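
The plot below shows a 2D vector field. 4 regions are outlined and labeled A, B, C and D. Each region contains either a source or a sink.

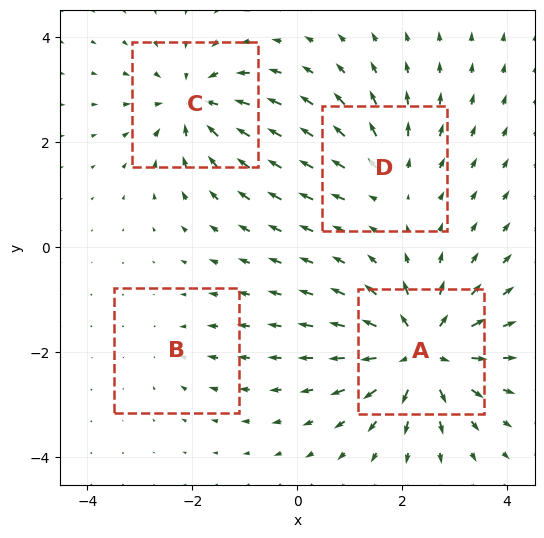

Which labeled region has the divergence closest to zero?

B

Divergence at each region's feature centre — A: about +8, B: about -2, C: about -6, D: about +4. Region B is closest to zero.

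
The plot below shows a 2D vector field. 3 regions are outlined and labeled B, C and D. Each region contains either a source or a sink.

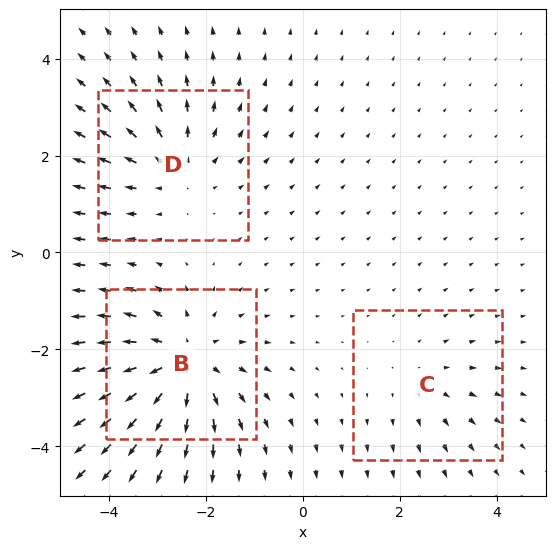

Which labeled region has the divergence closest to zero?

Divergence at each region's feature centre — B: about +5, C: about +2, D: about +3. Region C is closest to zero.

C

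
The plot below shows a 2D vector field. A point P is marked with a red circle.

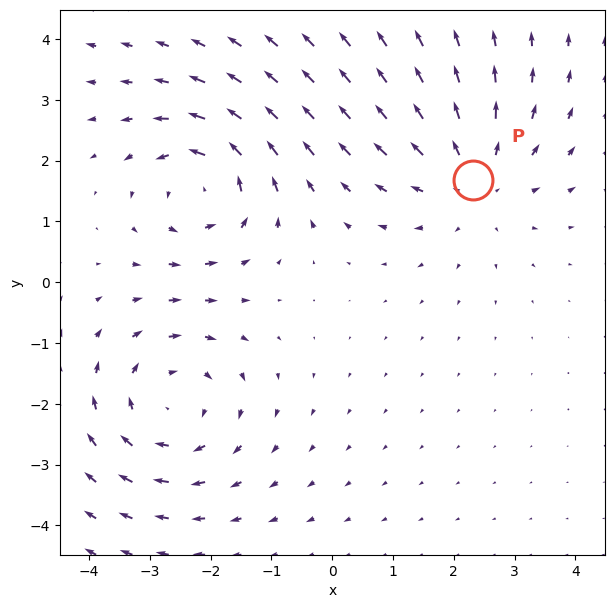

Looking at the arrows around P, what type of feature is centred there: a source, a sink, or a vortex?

source

At P (2.3, 1.7) the arrows spread outward. Divergence about +3, curl ≈0 — positive divergence with near-zero curl is a source.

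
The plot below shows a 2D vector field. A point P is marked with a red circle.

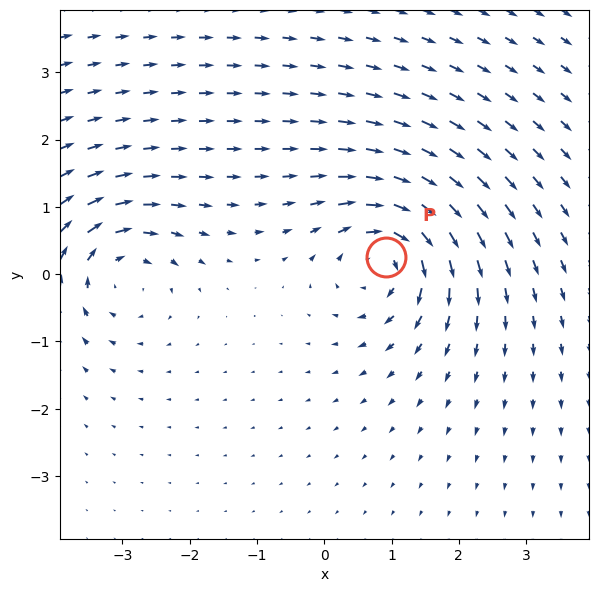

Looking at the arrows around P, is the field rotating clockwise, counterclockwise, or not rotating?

Near P at (0.9, 0.3) the arrows circulate clockwise. The curl (z-component) there is about -6; negative curl means clockwise rotation.

clockwise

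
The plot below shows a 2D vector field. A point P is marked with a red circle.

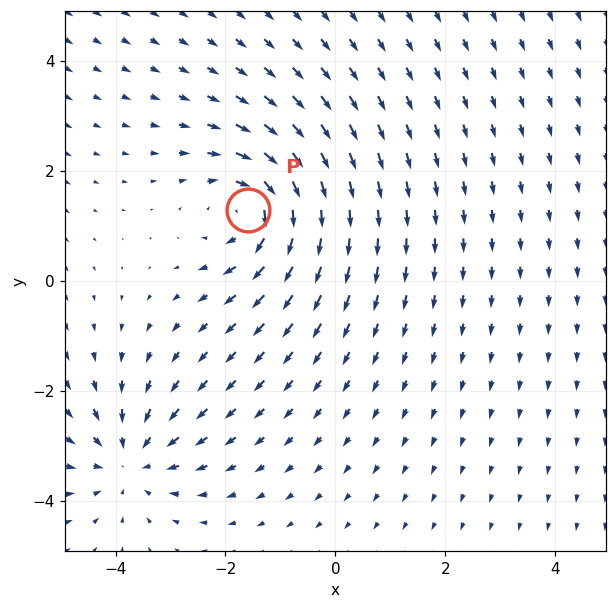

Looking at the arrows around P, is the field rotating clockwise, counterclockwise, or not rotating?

Near P at (-1.6, 1.3) the arrows circulate clockwise. The curl (z-component) there is about -6; negative curl means clockwise rotation.

clockwise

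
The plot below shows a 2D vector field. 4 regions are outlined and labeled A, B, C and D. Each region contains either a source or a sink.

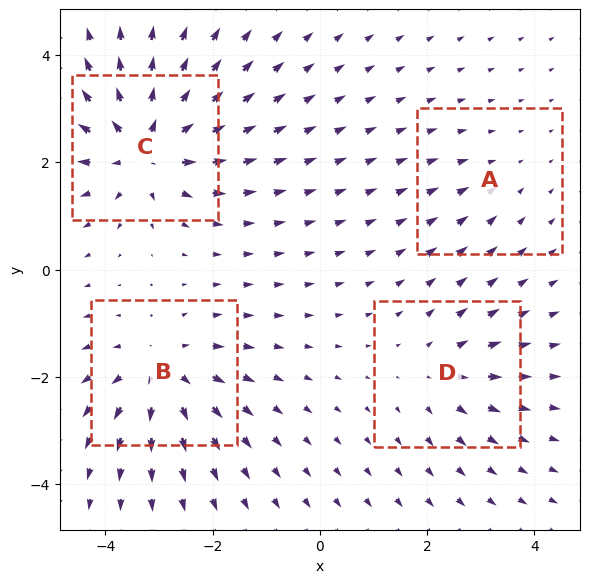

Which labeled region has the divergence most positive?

Divergence at each region's feature centre — A: about -2, B: about +5, C: about +7, D: about +3. Region C is most positive.

C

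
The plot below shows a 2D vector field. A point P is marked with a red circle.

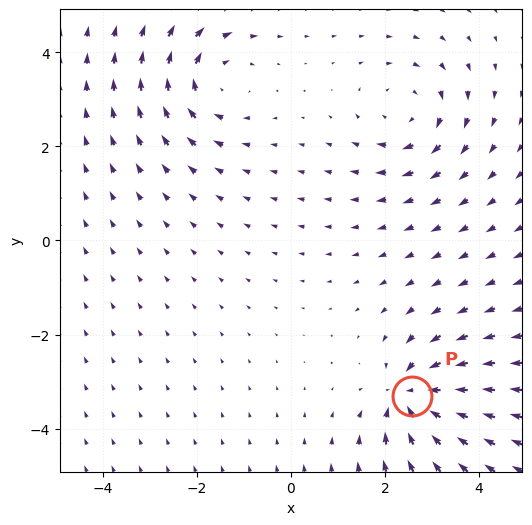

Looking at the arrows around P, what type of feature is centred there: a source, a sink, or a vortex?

sink

At P (2.6, -3.3) the arrows converge inward. Divergence about -7, curl ≈0 — negative divergence with near-zero curl is a sink.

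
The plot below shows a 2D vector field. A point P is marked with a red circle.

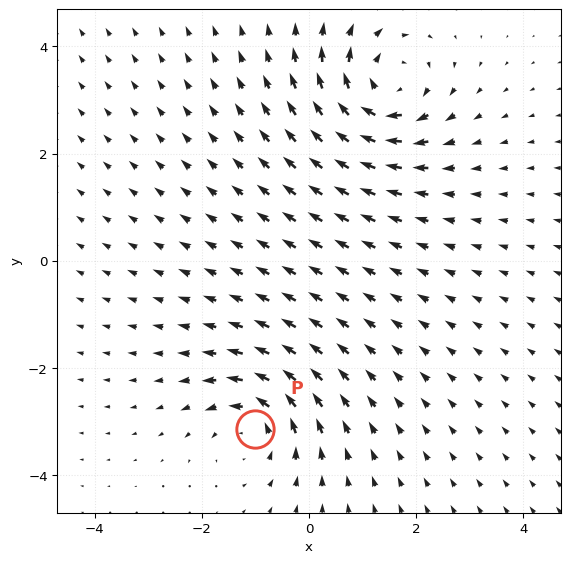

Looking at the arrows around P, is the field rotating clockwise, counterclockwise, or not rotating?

Near P at (-1.0, -3.1) the arrows circulate counterclockwise. The curl (z-component) there is about +4; positive curl means counterclockwise rotation.

counterclockwise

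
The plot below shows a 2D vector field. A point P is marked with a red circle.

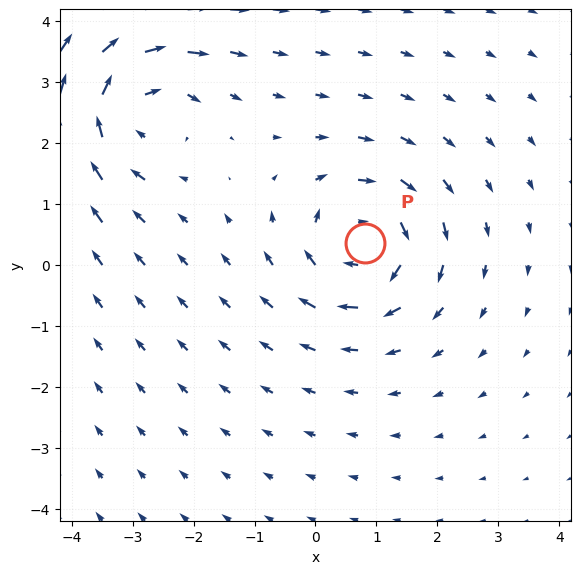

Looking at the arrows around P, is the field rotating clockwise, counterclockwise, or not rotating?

clockwise

Near P at (0.8, 0.4) the arrows circulate clockwise. The curl (z-component) there is about -4; negative curl means clockwise rotation.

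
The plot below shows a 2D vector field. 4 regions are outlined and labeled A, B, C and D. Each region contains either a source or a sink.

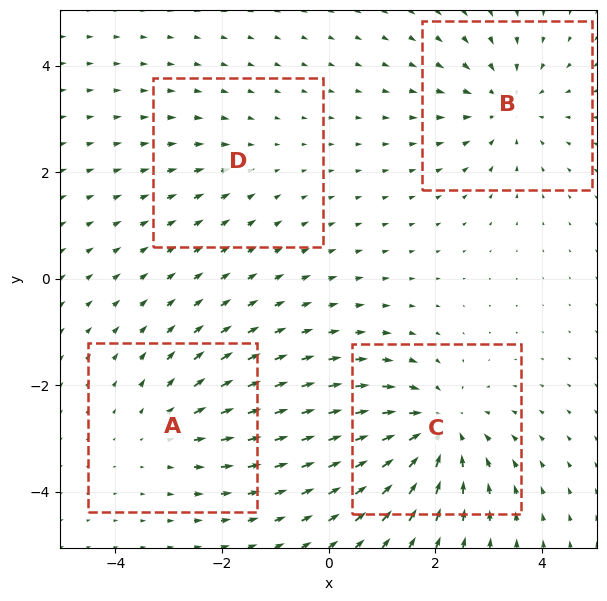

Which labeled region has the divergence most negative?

C

Divergence at each region's feature centre — A: about +3, B: about -4, C: about -6, D: about -2. Region C is most negative.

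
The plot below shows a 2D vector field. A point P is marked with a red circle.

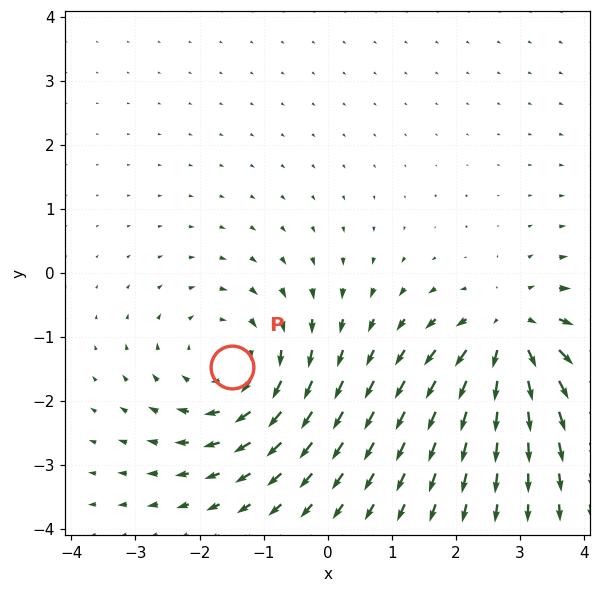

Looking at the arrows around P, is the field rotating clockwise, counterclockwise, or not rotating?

clockwise

Near P at (-1.5, -1.5) the arrows circulate clockwise. The curl (z-component) there is about -3; negative curl means clockwise rotation.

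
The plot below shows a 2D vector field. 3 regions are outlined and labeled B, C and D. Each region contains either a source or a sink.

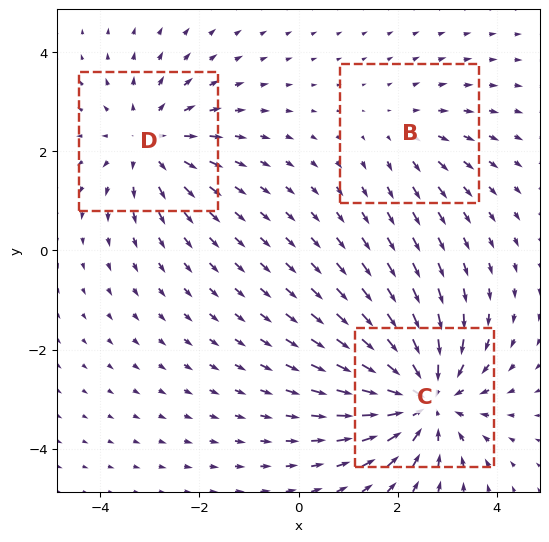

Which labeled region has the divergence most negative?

C

Divergence at each region's feature centre — B: about +2, C: about -5, D: about +3. Region C is most negative.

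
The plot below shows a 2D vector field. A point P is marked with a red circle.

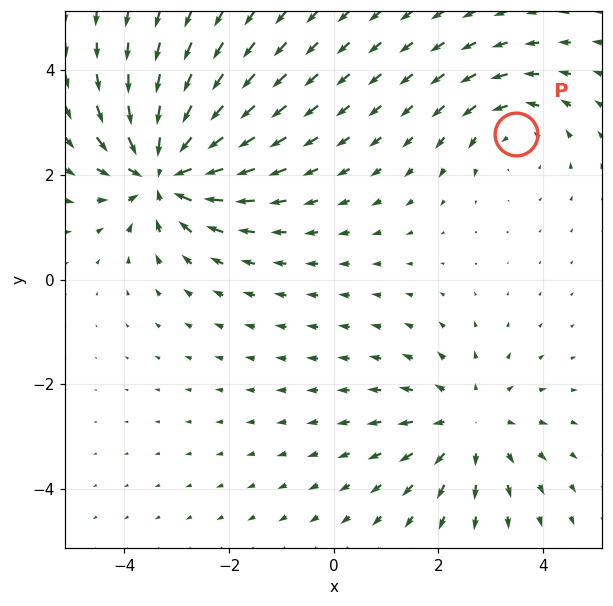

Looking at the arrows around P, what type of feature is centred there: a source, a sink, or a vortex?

vortex

At P (3.5, 2.8) the arrows circulate counterclockwise. Divergence ≈0, curl about +3 — near-zero divergence with nonzero curl is a vortex.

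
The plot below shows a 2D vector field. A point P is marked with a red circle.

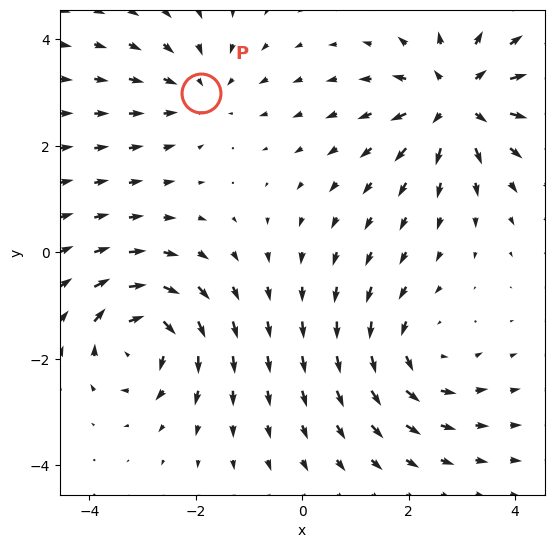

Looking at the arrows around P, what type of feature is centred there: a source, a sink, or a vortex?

sink

At P (-1.9, 3.0) the arrows converge inward. Divergence about -3, curl ≈0 — negative divergence with near-zero curl is a sink.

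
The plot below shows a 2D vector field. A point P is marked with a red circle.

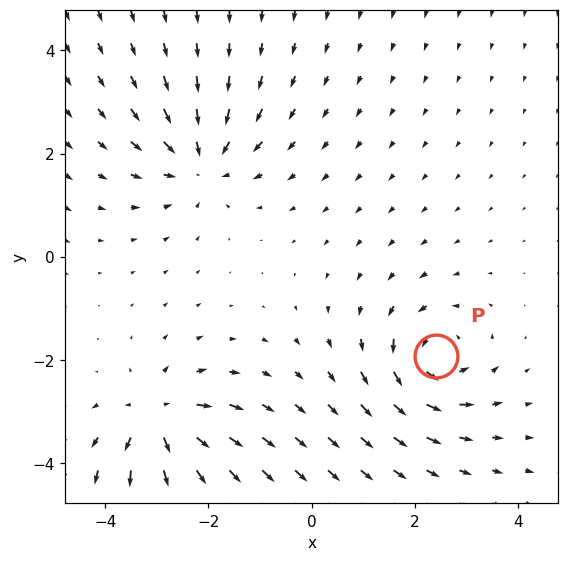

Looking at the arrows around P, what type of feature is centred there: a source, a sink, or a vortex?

vortex

At P (2.4, -1.9) the arrows circulate counterclockwise. Divergence ≈0, curl about +4 — near-zero divergence with nonzero curl is a vortex.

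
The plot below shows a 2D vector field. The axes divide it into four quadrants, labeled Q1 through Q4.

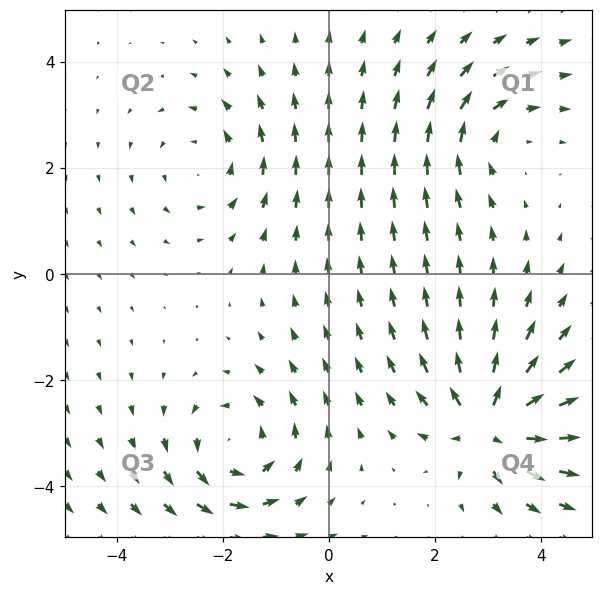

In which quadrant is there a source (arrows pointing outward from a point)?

Q4

The source sits at approximately (3.0, -2.8), which lies in quadrant Q4. The divergence there is about +7, positive as expected for a source.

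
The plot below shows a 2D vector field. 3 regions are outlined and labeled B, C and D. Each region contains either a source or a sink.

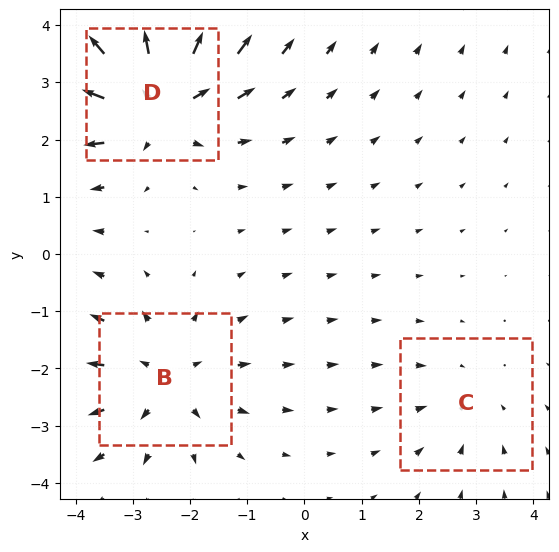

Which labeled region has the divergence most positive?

D

Divergence at each region's feature centre — B: about +3, C: about -2, D: about +5. Region D is most positive.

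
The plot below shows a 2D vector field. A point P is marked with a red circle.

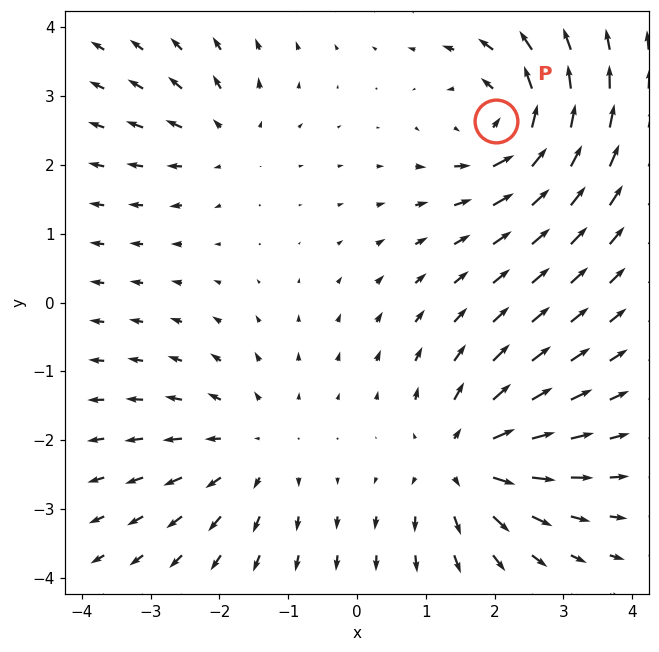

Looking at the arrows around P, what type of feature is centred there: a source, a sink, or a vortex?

vortex

At P (2.0, 2.6) the arrows circulate counterclockwise. Divergence ≈0, curl about +6 — near-zero divergence with nonzero curl is a vortex.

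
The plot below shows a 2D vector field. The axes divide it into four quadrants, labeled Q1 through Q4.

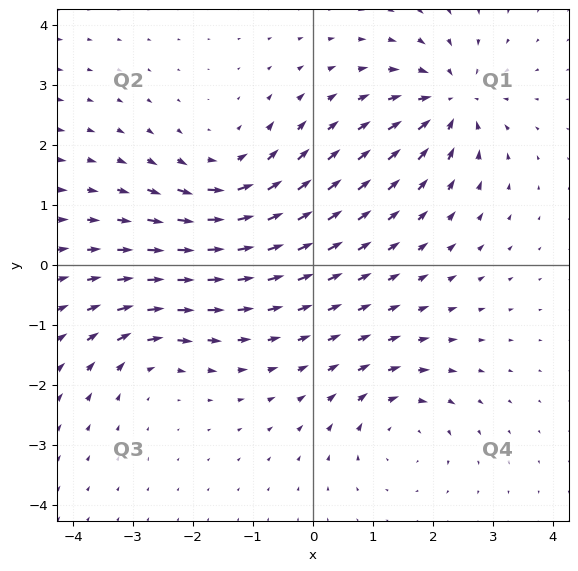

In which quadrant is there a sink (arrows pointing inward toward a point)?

The sink sits at approximately (2.3, 2.7), which lies in quadrant Q1. The divergence there is about -6, negative as expected for a sink.

Q1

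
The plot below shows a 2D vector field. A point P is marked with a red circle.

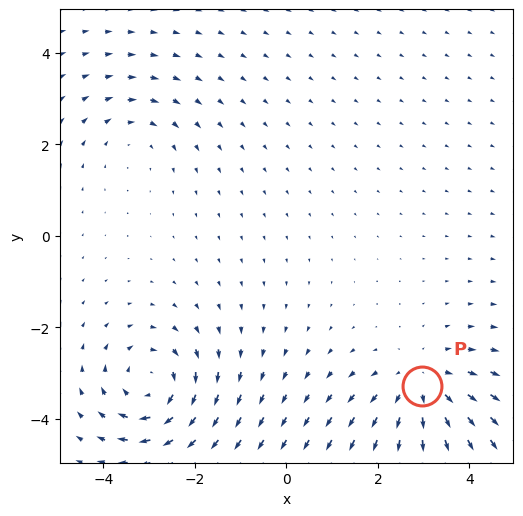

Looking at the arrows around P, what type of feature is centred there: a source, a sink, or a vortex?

At P (3.0, -3.3) the arrows spread outward. Divergence about +4, curl ≈0 — positive divergence with near-zero curl is a source.

source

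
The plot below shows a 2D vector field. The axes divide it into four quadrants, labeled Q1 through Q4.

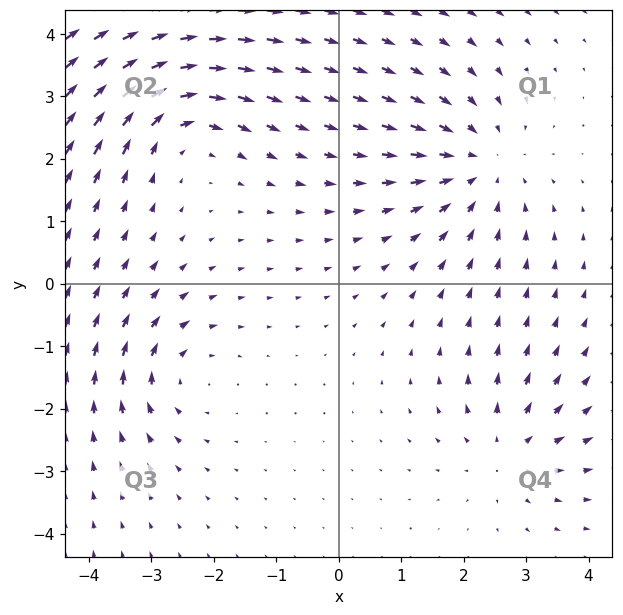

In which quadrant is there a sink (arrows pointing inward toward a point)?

Q1

The sink sits at approximately (2.2, 1.9), which lies in quadrant Q1. The divergence there is about -4, negative as expected for a sink.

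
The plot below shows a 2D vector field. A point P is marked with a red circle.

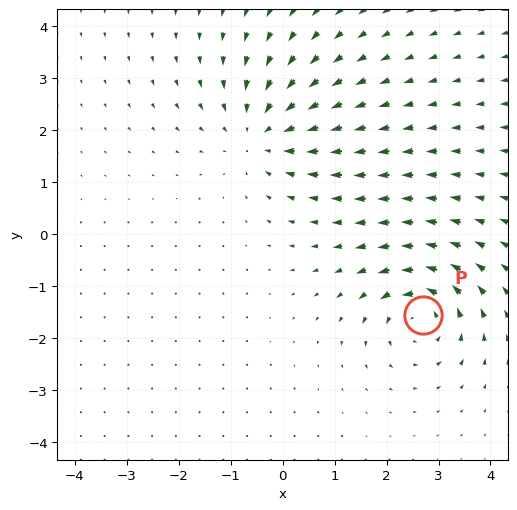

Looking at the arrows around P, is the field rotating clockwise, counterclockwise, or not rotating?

counterclockwise

Near P at (2.7, -1.6) the arrows circulate counterclockwise. The curl (z-component) there is about +5; positive curl means counterclockwise rotation.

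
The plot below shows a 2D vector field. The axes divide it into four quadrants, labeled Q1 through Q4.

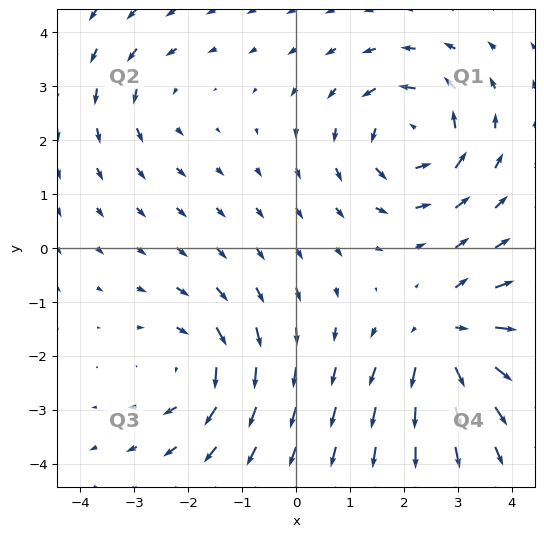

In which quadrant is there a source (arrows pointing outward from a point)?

Q4

The source sits at approximately (2.8, -1.7), which lies in quadrant Q4. The divergence there is about +5, positive as expected for a source.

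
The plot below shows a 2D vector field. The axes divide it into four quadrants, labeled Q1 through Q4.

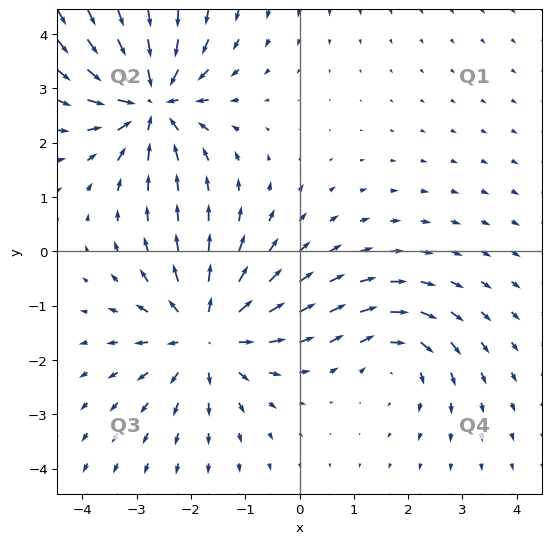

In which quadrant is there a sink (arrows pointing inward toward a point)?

Q2

The sink sits at approximately (-2.7, 2.8), which lies in quadrant Q2. The divergence there is about -5, negative as expected for a sink.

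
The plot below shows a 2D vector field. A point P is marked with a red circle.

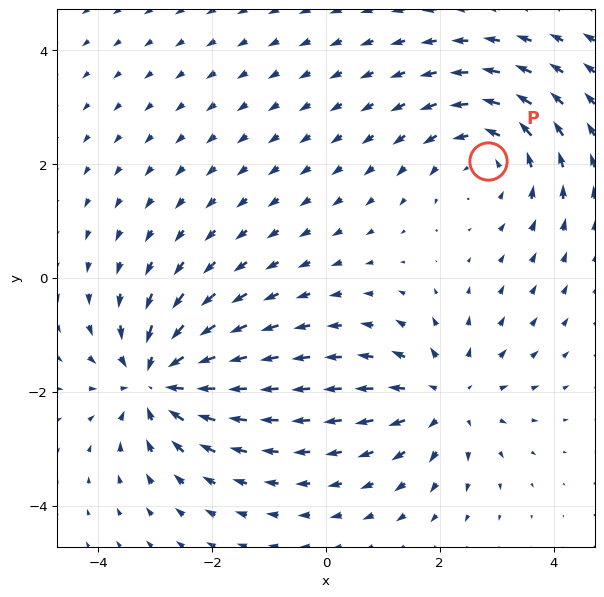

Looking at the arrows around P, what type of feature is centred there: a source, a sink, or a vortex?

vortex

At P (2.9, 2.1) the arrows circulate counterclockwise. Divergence ≈0, curl about +4 — near-zero divergence with nonzero curl is a vortex.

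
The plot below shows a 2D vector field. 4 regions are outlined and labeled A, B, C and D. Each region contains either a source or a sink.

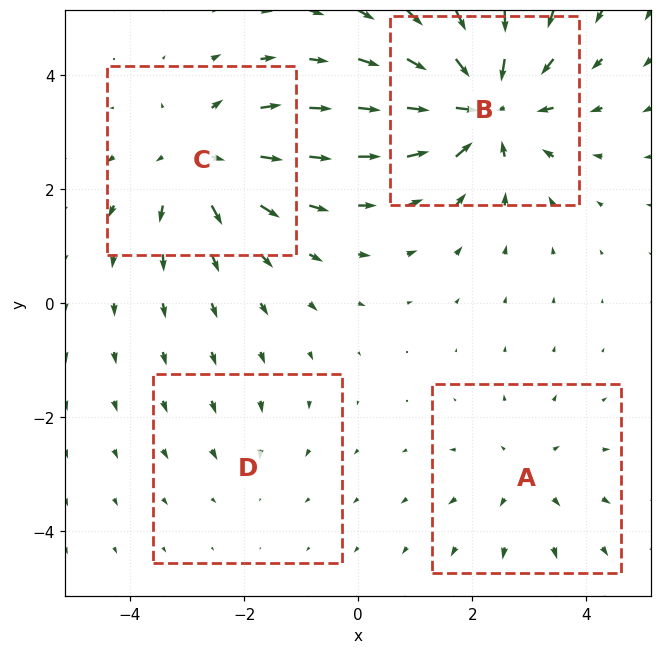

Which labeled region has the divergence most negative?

B

Divergence at each region's feature centre — A: about +3, B: about -7, C: about +5, D: about -2. Region B is most negative.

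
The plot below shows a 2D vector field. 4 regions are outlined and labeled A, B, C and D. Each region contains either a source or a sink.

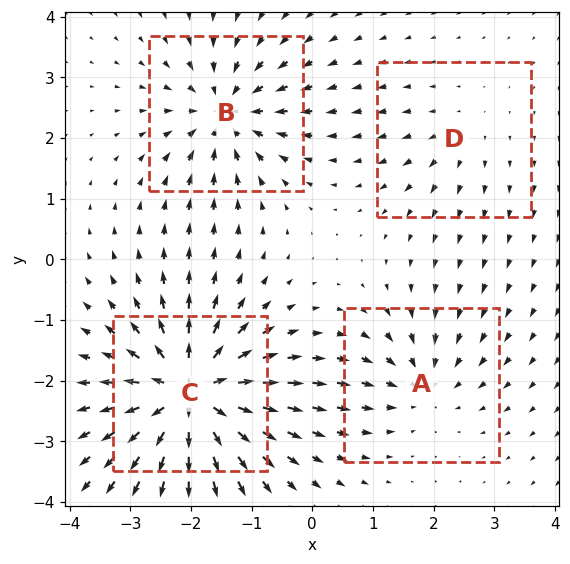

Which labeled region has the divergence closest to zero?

D

Divergence at each region's feature centre — A: about -4, B: about -6, C: about +9, D: about +2. Region D is closest to zero.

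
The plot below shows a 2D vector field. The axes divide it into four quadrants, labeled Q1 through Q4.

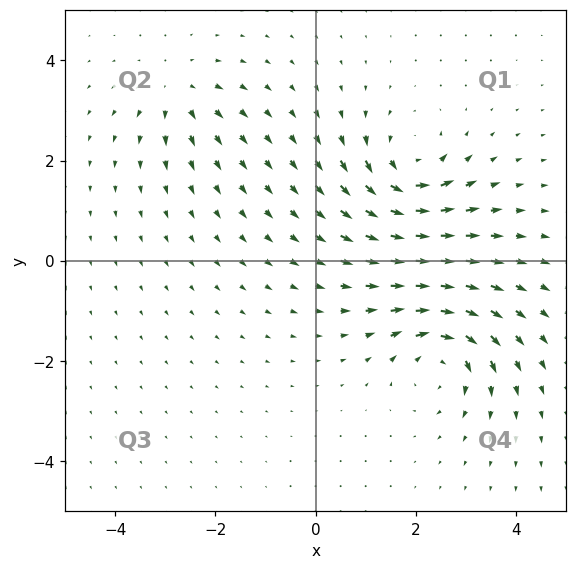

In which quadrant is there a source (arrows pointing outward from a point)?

Q2

The source sits at approximately (-2.8, 3.4), which lies in quadrant Q2. The divergence there is about +4, positive as expected for a source.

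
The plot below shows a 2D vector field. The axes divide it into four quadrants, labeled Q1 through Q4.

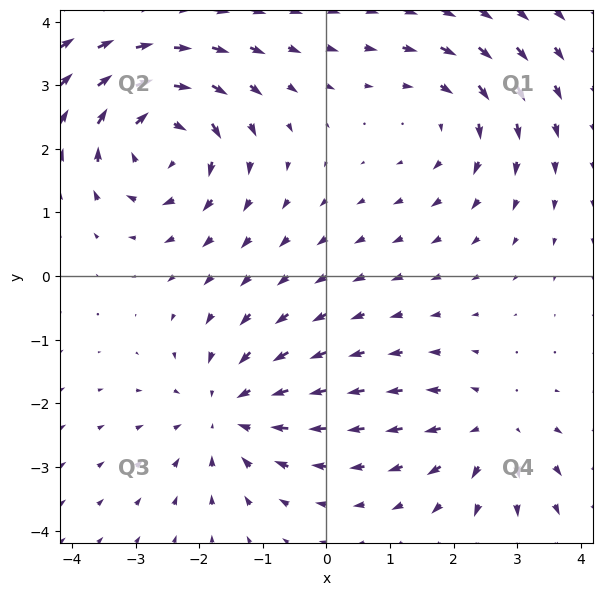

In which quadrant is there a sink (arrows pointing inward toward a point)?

Q3

The sink sits at approximately (-1.5, -2.1), which lies in quadrant Q3. The divergence there is about -4, negative as expected for a sink.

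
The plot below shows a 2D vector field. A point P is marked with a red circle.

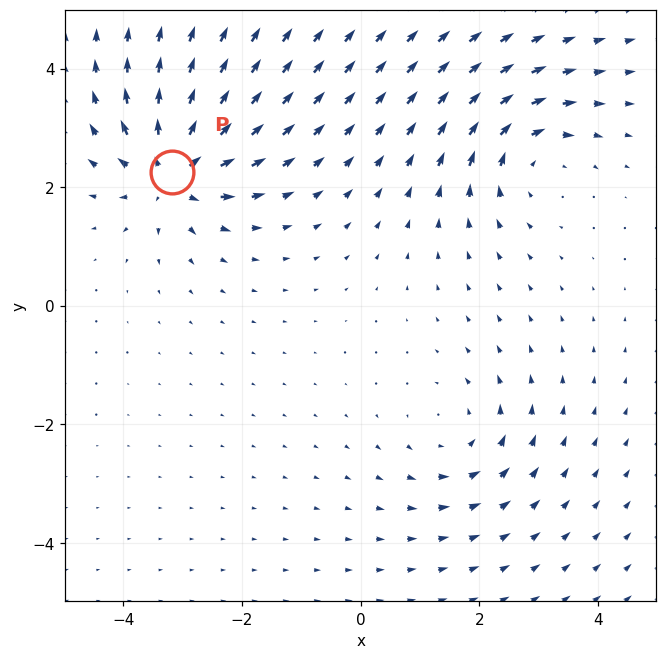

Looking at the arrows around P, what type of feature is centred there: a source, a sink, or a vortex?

At P (-3.2, 2.3) the arrows spread outward. Divergence about +5, curl ≈0 — positive divergence with near-zero curl is a source.

source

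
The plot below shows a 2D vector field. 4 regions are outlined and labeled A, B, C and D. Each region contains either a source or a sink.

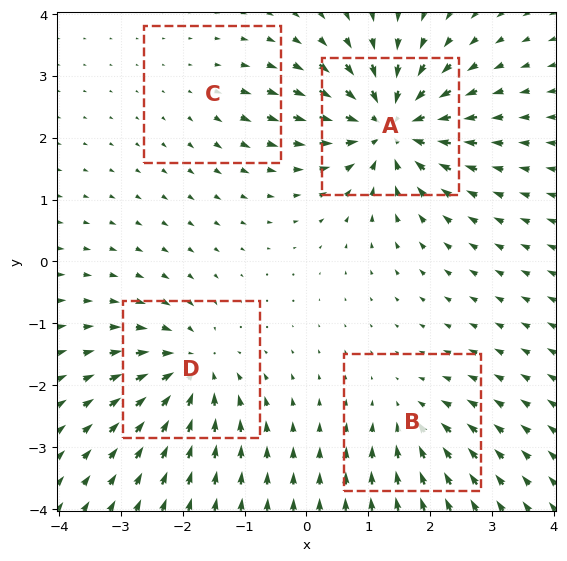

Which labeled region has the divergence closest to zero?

C

Divergence at each region's feature centre — A: about -9, B: about -4, C: about +2, D: about -6. Region C is closest to zero.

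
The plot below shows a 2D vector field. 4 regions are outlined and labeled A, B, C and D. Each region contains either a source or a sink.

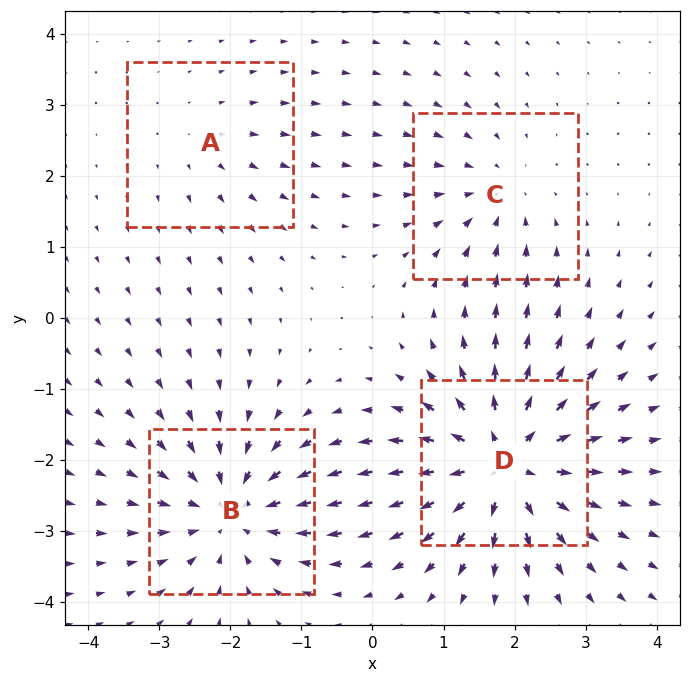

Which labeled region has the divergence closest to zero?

A

Divergence at each region's feature centre — A: about +2, B: about -6, C: about -3, D: about +7. Region A is closest to zero.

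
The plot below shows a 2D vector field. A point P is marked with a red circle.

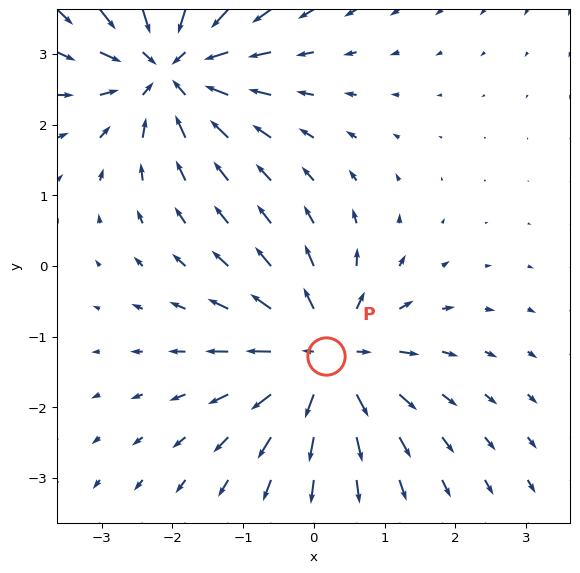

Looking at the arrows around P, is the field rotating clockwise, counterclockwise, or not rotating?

Near P at (0.2, -1.3) the arrows show no circulation. The curl there is ≈0.

not rotating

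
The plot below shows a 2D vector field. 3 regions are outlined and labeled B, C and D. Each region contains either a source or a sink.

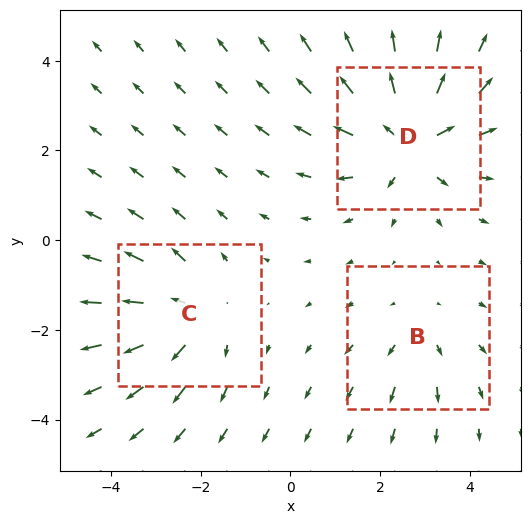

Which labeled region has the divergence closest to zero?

B

Divergence at each region's feature centre — B: about +2, C: about +3, D: about +4. Region B is closest to zero.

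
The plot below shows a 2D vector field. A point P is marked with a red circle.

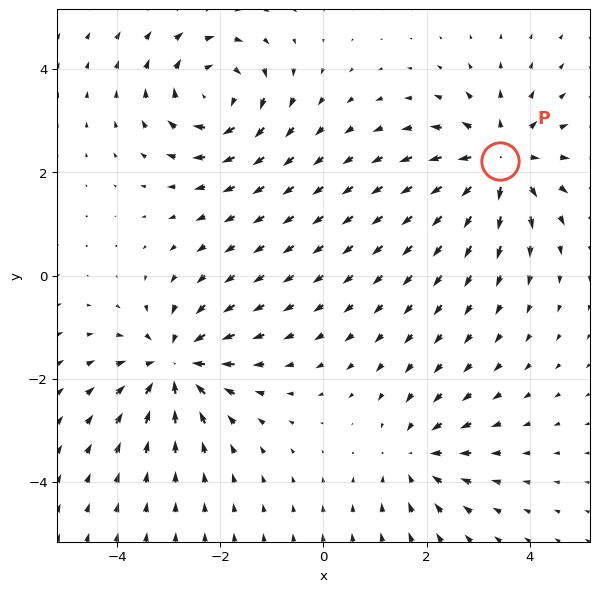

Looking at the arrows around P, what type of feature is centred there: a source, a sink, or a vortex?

At P (3.4, 2.2) the arrows spread outward. Divergence about +5, curl ≈0 — positive divergence with near-zero curl is a source.

source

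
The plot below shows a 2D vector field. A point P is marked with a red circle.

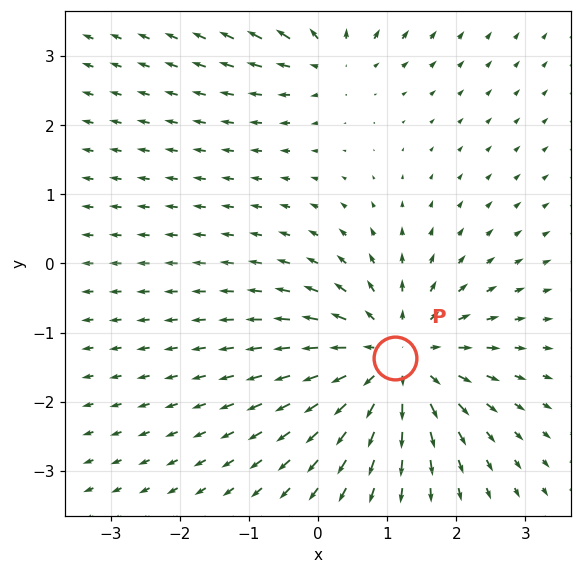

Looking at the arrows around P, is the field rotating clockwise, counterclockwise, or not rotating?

not rotating

Near P at (1.1, -1.4) the arrows show no circulation. The curl there is ≈0.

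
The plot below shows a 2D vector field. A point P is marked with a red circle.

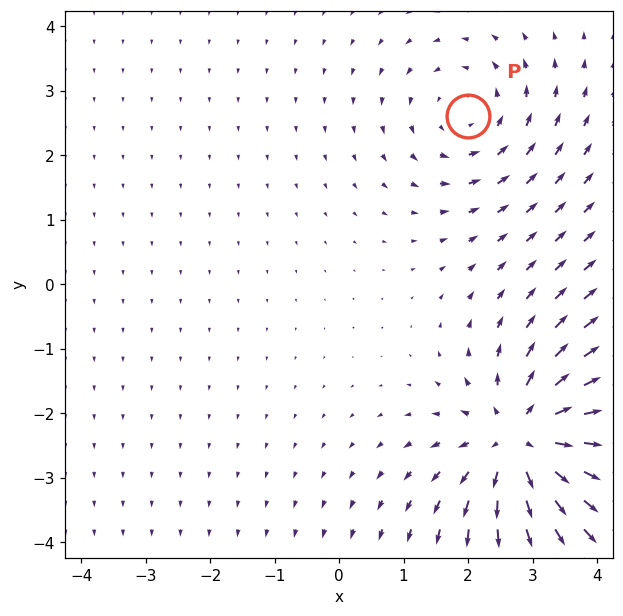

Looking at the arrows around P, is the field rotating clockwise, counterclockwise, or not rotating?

counterclockwise

Near P at (2.0, 2.6) the arrows circulate counterclockwise. The curl (z-component) there is about +3; positive curl means counterclockwise rotation.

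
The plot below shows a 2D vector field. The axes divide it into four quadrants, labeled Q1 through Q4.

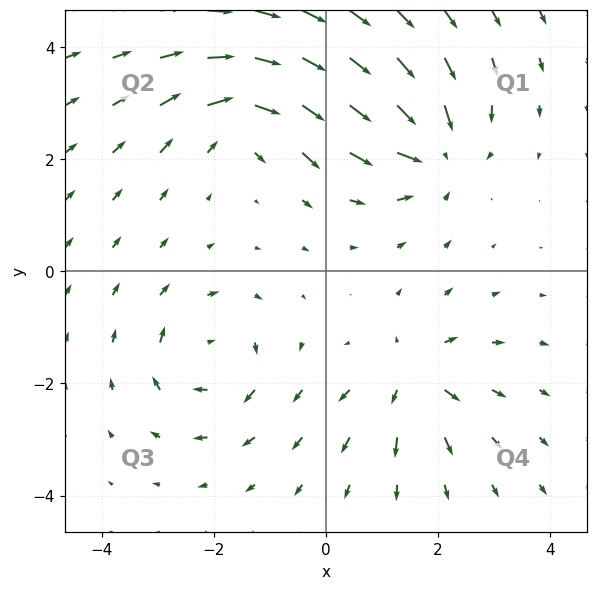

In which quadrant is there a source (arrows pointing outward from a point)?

Q4

The source sits at approximately (1.5, -1.9), which lies in quadrant Q4. The divergence there is about +6, positive as expected for a source.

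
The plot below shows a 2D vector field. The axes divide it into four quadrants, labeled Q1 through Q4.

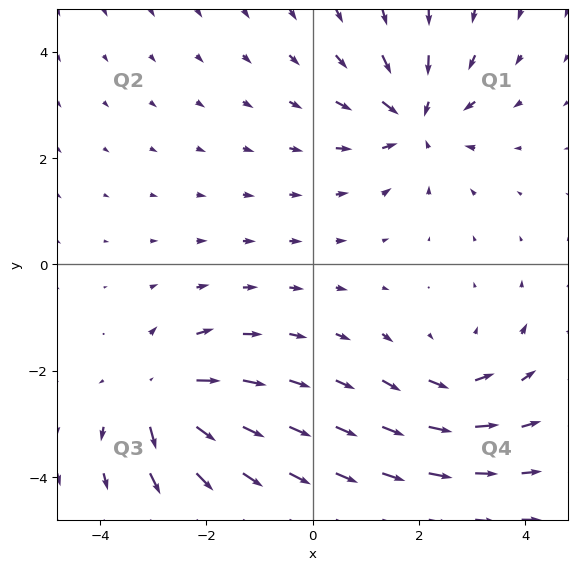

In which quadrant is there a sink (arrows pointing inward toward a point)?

The sink sits at approximately (1.9, 2.7), which lies in quadrant Q1. The divergence there is about -5, negative as expected for a sink.

Q1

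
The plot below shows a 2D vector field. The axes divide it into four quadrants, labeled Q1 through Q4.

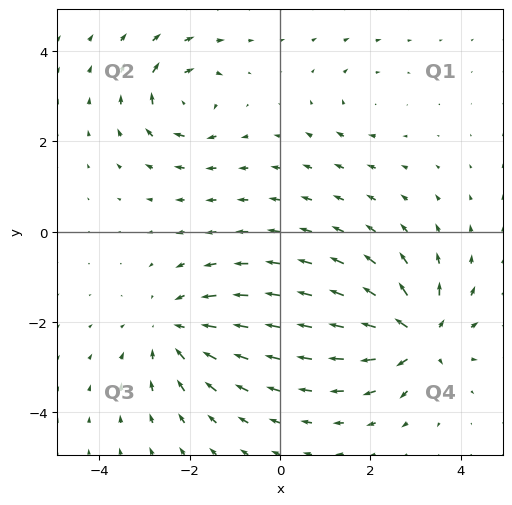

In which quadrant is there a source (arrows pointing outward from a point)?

The source sits at approximately (3.1, -2.3), which lies in quadrant Q4. The divergence there is about +7, positive as expected for a source.

Q4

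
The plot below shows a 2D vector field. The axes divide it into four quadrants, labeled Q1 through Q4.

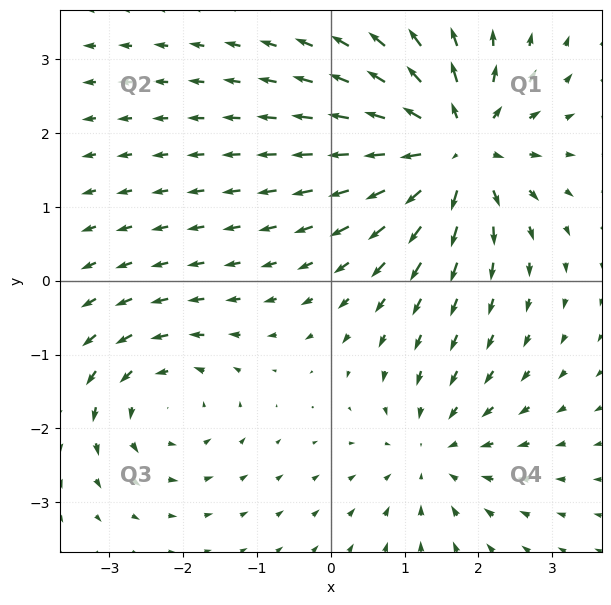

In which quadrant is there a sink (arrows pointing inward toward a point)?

Q4

The sink sits at approximately (1.4, -2.3), which lies in quadrant Q4. The divergence there is about -3, negative as expected for a sink.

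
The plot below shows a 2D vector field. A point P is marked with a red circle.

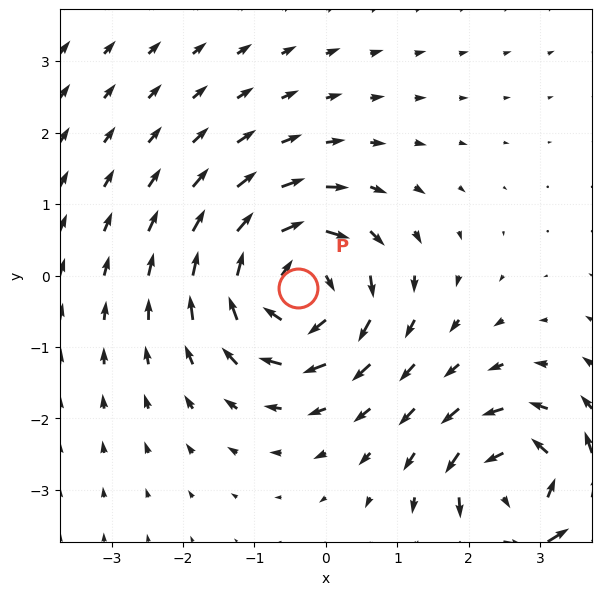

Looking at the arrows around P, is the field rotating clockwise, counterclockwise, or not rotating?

clockwise

Near P at (-0.4, -0.2) the arrows circulate clockwise. The curl (z-component) there is about -6; negative curl means clockwise rotation.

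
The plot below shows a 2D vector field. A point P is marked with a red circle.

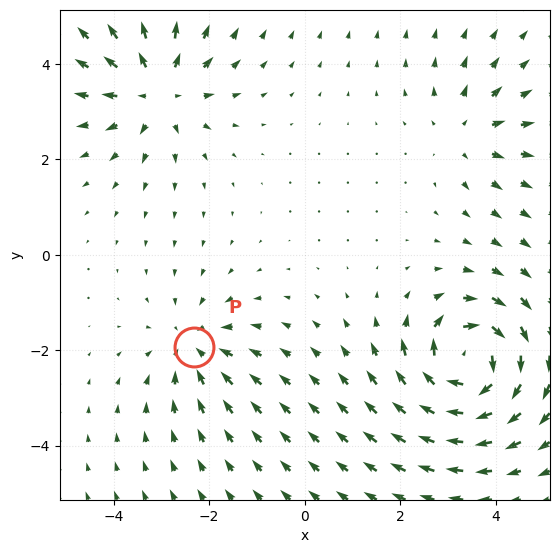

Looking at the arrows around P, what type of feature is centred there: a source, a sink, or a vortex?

sink

At P (-2.3, -1.9) the arrows converge inward. Divergence about -3, curl ≈0 — negative divergence with near-zero curl is a sink.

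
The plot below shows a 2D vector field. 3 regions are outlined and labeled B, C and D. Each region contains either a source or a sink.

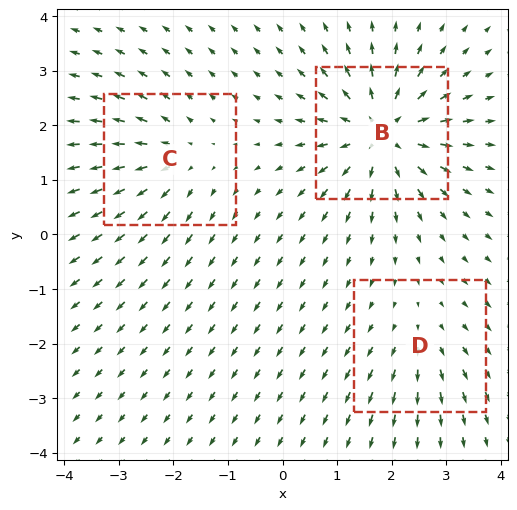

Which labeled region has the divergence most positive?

Divergence at each region's feature centre — B: about +6, C: about +3, D: about +2. Region B is most positive.

B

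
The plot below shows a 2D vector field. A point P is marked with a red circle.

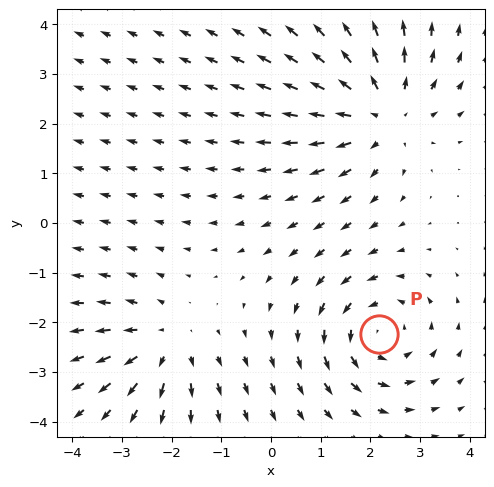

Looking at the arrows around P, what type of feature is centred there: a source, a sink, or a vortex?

vortex

At P (2.2, -2.2) the arrows circulate counterclockwise. Divergence ≈0, curl about +4 — near-zero divergence with nonzero curl is a vortex.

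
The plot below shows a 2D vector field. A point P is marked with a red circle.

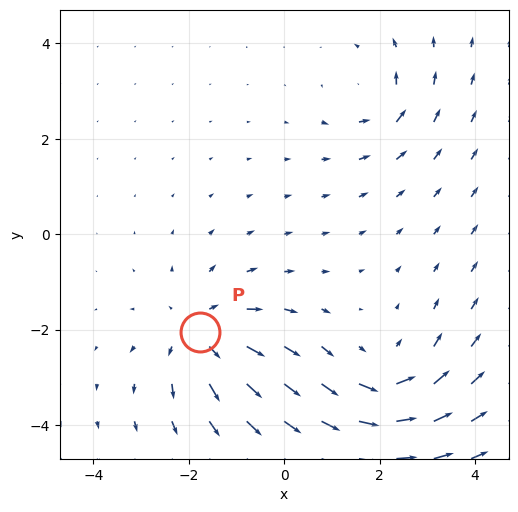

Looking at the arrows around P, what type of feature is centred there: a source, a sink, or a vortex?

At P (-1.8, -2.1) the arrows spread outward. Divergence about +4, curl ≈0 — positive divergence with near-zero curl is a source.

source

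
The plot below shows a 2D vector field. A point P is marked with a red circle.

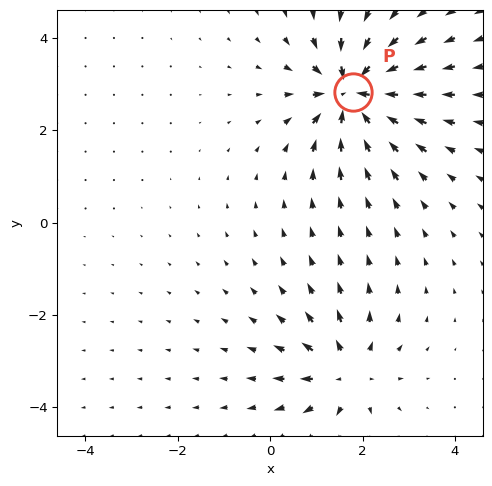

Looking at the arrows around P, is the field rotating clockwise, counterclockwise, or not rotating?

Near P at (1.8, 2.8) the arrows show no circulation. The curl there is ≈0.

not rotating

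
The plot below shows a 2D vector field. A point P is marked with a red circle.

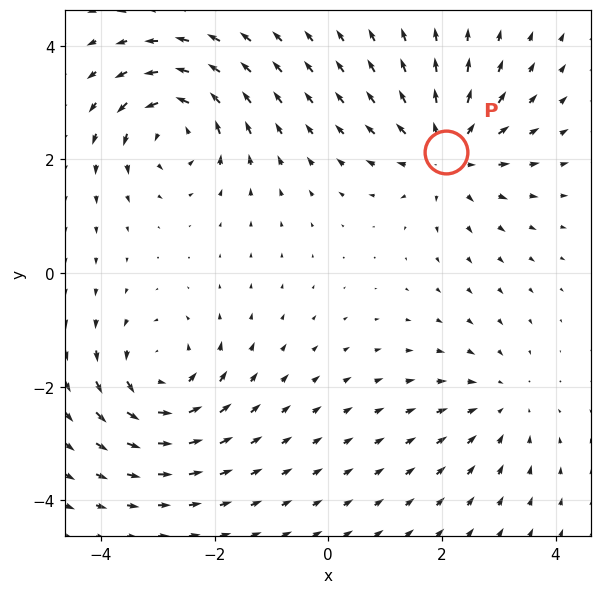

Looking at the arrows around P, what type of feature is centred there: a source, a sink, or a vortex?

source

At P (2.1, 2.1) the arrows spread outward. Divergence about +4, curl ≈0 — positive divergence with near-zero curl is a source.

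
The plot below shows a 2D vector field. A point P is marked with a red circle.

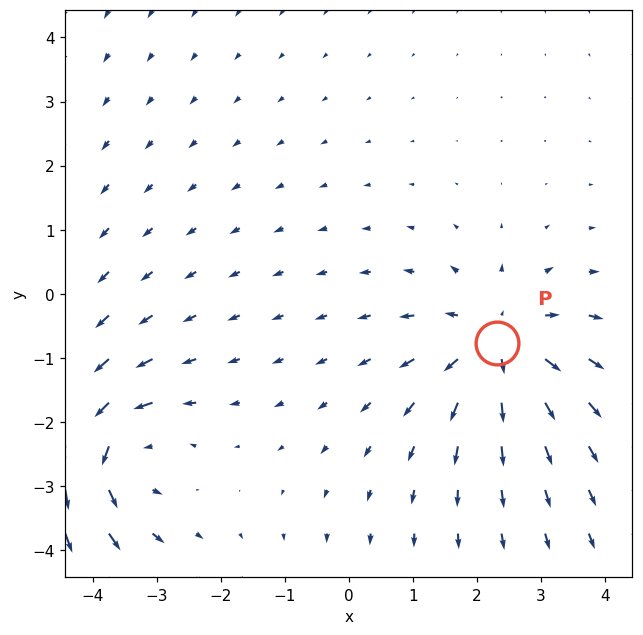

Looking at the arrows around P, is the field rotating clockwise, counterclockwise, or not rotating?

not rotating

Near P at (2.3, -0.8) the arrows show no circulation. The curl there is ≈0.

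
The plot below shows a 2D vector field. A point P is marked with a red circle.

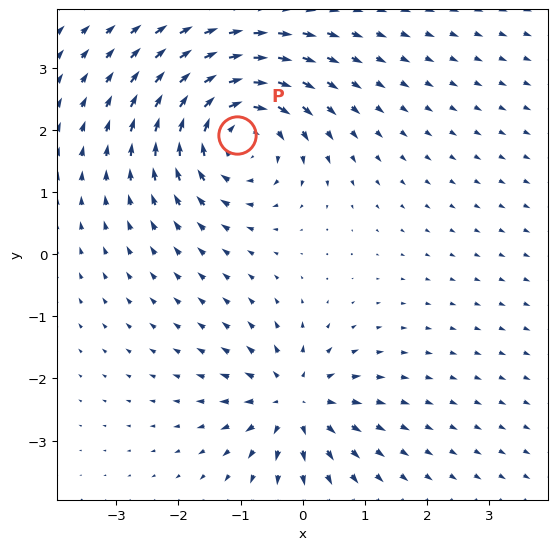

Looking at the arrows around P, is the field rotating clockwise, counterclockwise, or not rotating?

Near P at (-1.0, 1.9) the arrows circulate clockwise. The curl (z-component) there is about -5; negative curl means clockwise rotation.

clockwise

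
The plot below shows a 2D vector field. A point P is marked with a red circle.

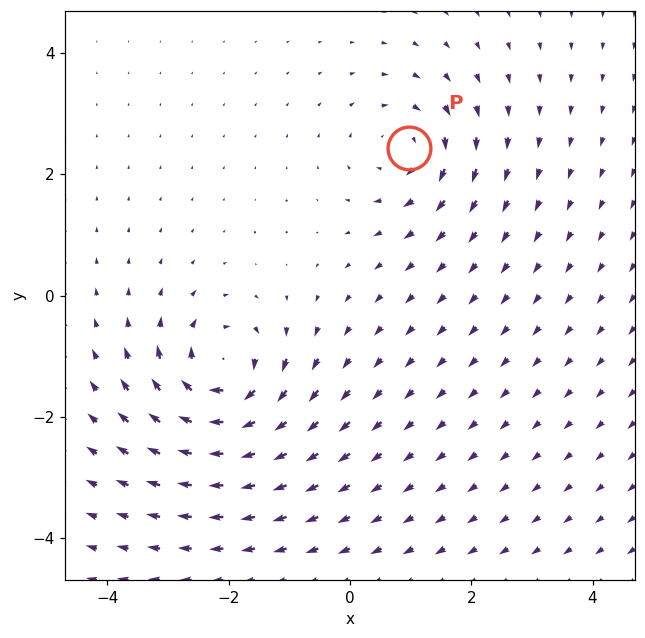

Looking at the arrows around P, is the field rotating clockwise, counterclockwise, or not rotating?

Near P at (1.0, 2.4) the arrows circulate clockwise. The curl (z-component) there is about -4; negative curl means clockwise rotation.

clockwise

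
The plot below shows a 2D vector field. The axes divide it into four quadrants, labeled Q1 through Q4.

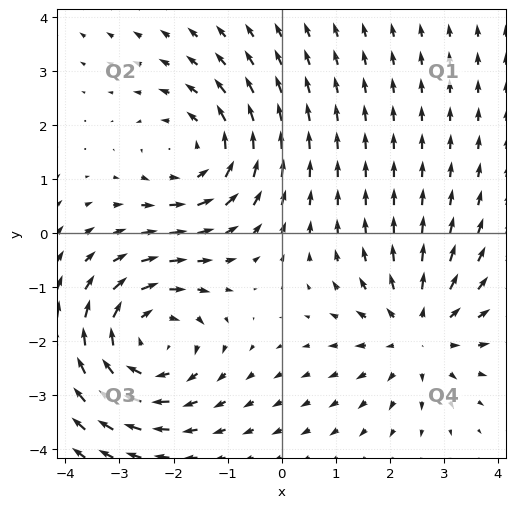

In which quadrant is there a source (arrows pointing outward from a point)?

Q4

The source sits at approximately (2.5, -1.8), which lies in quadrant Q4. The divergence there is about +3, positive as expected for a source.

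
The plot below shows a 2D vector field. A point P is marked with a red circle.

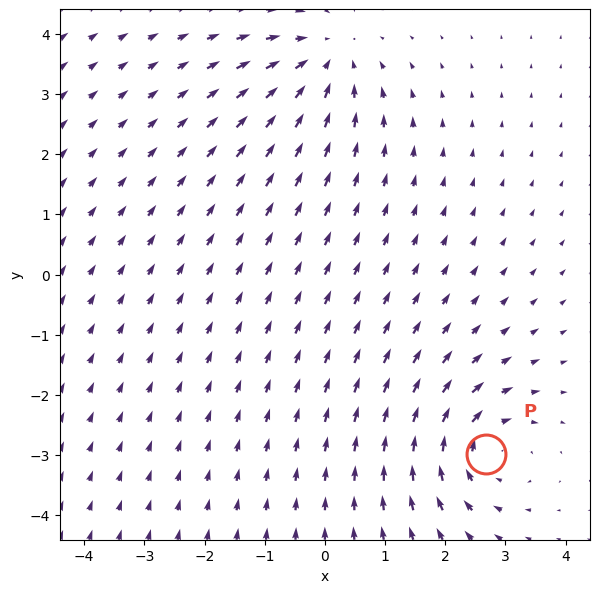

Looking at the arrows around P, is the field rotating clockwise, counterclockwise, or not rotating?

Near P at (2.7, -3.0) the arrows circulate clockwise. The curl (z-component) there is about -4; negative curl means clockwise rotation.

clockwise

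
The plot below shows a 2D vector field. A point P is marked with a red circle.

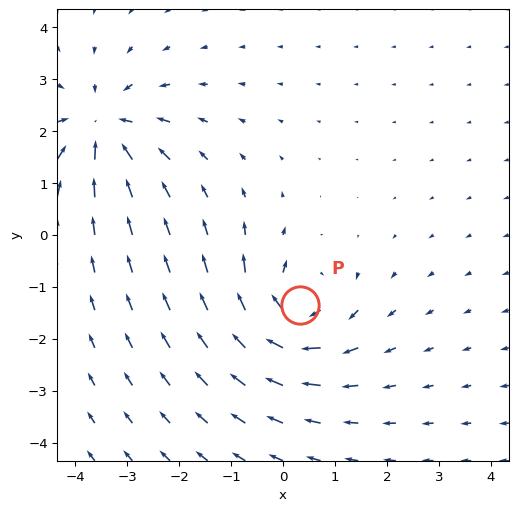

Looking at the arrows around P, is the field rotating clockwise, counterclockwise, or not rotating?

clockwise

Near P at (0.3, -1.3) the arrows circulate clockwise. The curl (z-component) there is about -5; negative curl means clockwise rotation.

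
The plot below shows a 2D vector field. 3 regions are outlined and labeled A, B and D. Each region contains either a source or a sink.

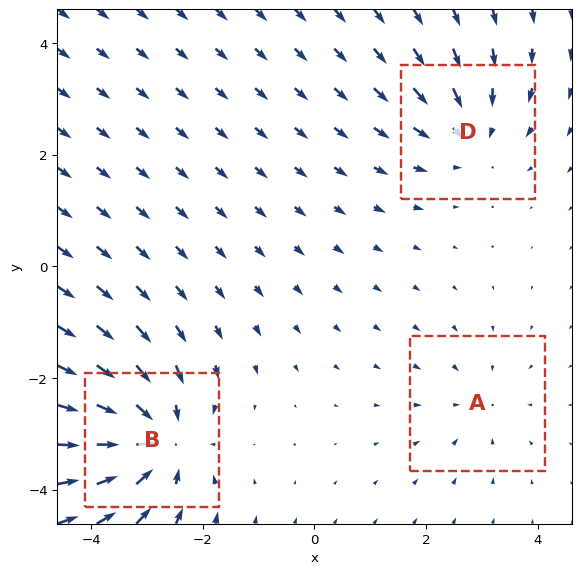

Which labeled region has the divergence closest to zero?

A

Divergence at each region's feature centre — A: about -2, B: about -5, D: about -3. Region A is closest to zero.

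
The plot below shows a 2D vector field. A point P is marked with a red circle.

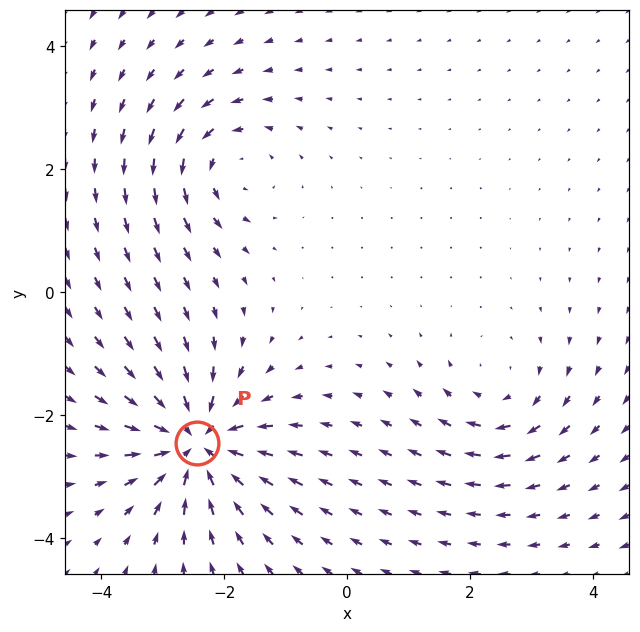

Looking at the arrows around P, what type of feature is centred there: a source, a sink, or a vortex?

sink

At P (-2.4, -2.5) the arrows converge inward. Divergence about -6, curl ≈0 — negative divergence with near-zero curl is a sink.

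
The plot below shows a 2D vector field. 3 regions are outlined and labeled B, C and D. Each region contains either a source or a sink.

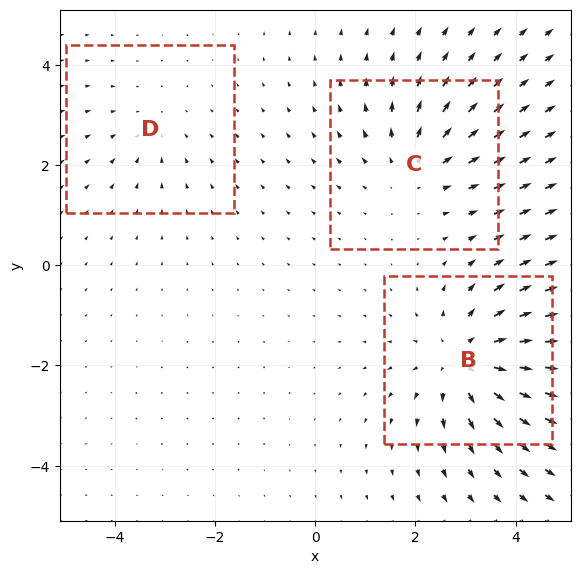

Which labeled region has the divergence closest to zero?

D

Divergence at each region's feature centre — B: about +4, C: about +3, D: about -2. Region D is closest to zero.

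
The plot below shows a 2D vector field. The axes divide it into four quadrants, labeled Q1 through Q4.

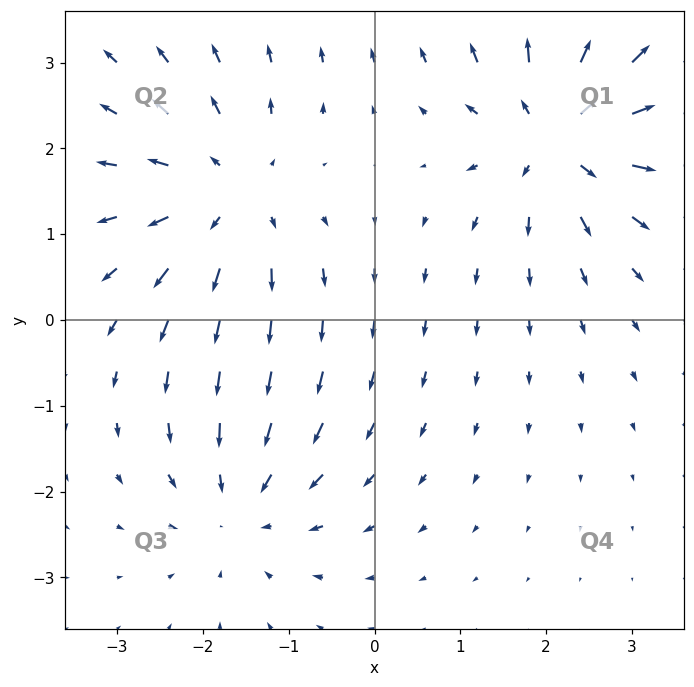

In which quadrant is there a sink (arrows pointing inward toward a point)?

The sink sits at approximately (-1.6, -2.2), which lies in quadrant Q3. The divergence there is about -3, negative as expected for a sink.

Q3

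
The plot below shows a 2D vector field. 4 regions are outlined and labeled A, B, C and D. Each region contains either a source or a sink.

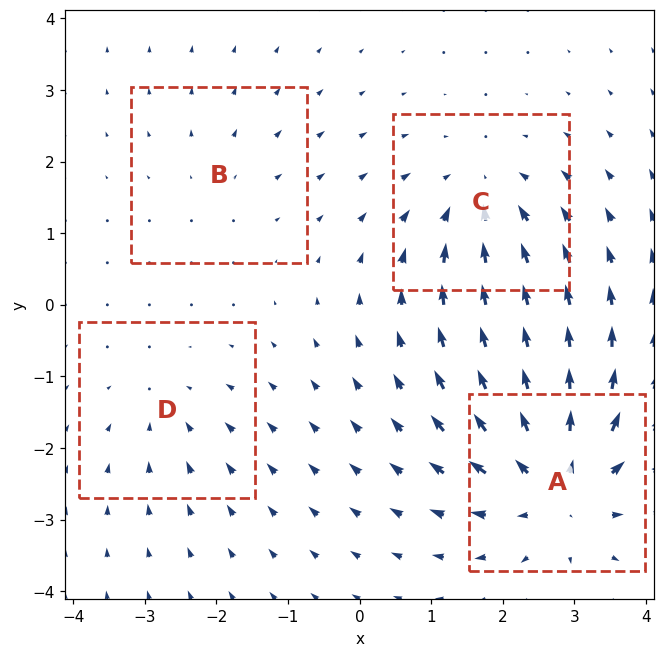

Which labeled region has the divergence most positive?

Divergence at each region's feature centre — A: about +7, B: about +2, C: about -5, D: about -3. Region A is most positive.

A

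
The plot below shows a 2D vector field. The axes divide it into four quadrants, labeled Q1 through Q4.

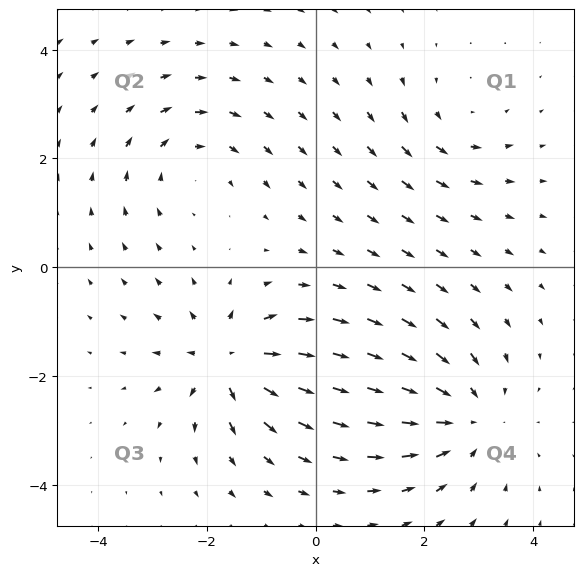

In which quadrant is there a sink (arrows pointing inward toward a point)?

Q4

The sink sits at approximately (2.8, -2.8), which lies in quadrant Q4. The divergence there is about -4, negative as expected for a sink.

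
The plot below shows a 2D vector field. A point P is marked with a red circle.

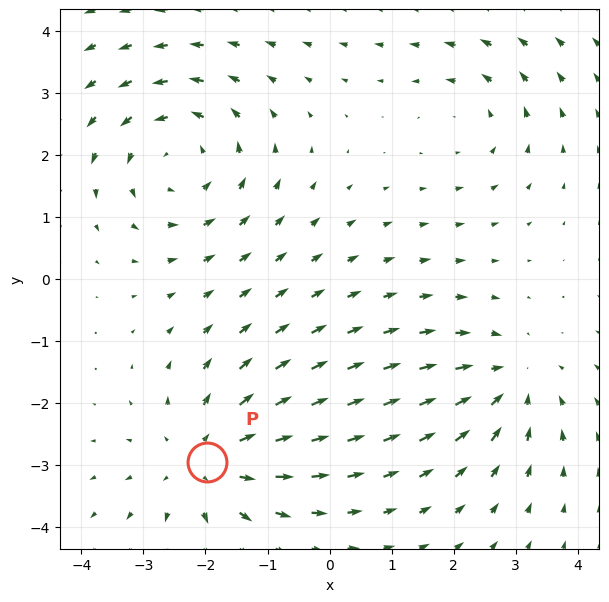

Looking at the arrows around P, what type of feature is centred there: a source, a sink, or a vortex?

At P (-2.0, -3.0) the arrows spread outward. Divergence about +4, curl ≈0 — positive divergence with near-zero curl is a source.

source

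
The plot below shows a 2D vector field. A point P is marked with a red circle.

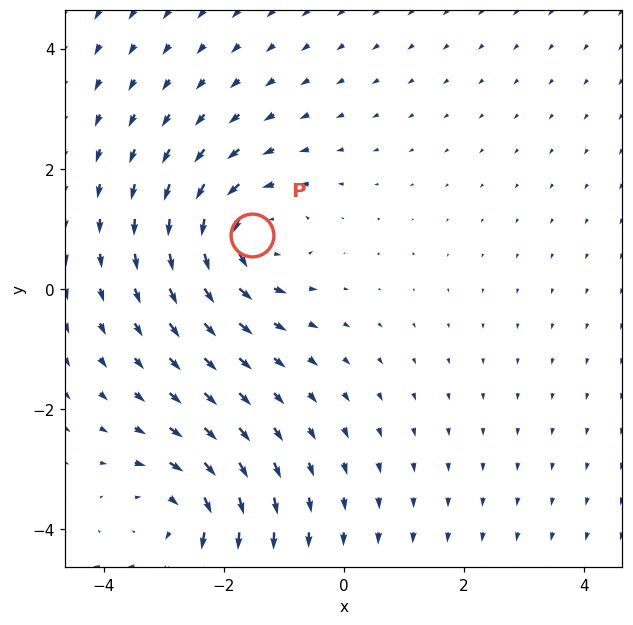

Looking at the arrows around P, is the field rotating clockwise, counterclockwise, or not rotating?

counterclockwise

Near P at (-1.5, 0.9) the arrows circulate counterclockwise. The curl (z-component) there is about +4; positive curl means counterclockwise rotation.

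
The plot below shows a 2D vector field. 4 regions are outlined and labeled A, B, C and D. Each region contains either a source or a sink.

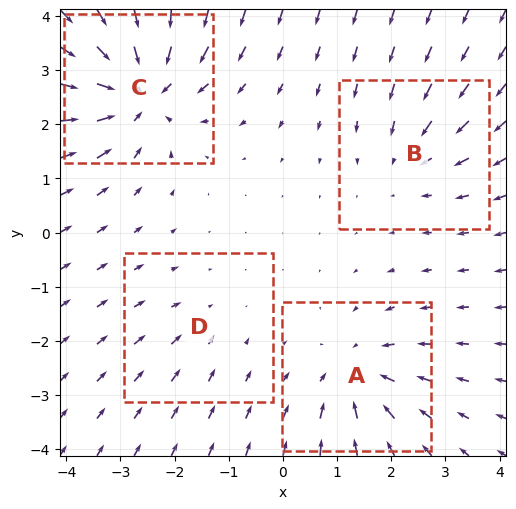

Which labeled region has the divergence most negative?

Divergence at each region's feature centre — A: about -4, B: about -3, C: about -7, D: about -2. Region C is most negative.

C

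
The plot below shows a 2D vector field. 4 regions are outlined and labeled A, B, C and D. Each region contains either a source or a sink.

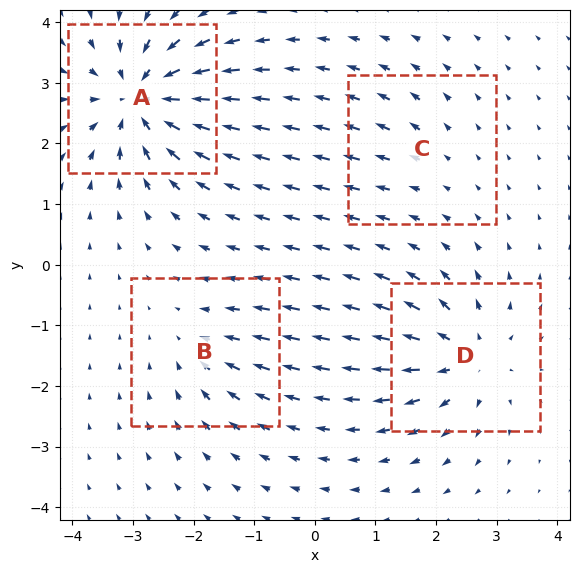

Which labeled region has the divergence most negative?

Divergence at each region's feature centre — A: about -8, B: about -3, C: about +2, D: about +6. Region A is most negative.

A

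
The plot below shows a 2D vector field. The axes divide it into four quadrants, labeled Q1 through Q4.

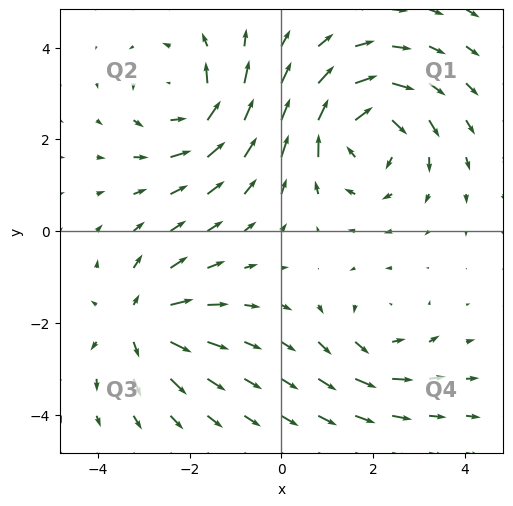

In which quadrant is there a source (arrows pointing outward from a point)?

Q3

The source sits at approximately (-3.1, -2.0), which lies in quadrant Q3. The divergence there is about +5, positive as expected for a source.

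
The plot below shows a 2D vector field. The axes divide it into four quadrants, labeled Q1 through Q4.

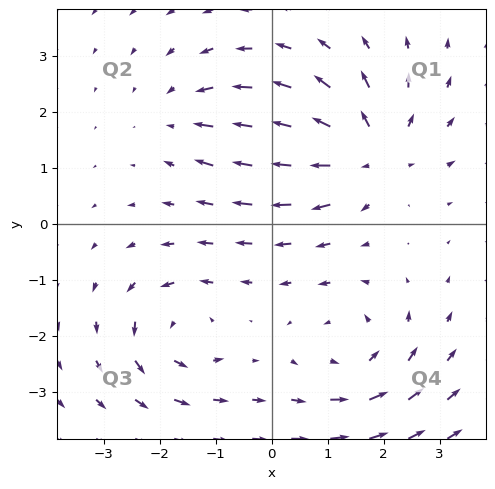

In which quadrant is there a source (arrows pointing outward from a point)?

Q1

The source sits at approximately (1.7, 1.3), which lies in quadrant Q1. The divergence there is about +6, positive as expected for a source.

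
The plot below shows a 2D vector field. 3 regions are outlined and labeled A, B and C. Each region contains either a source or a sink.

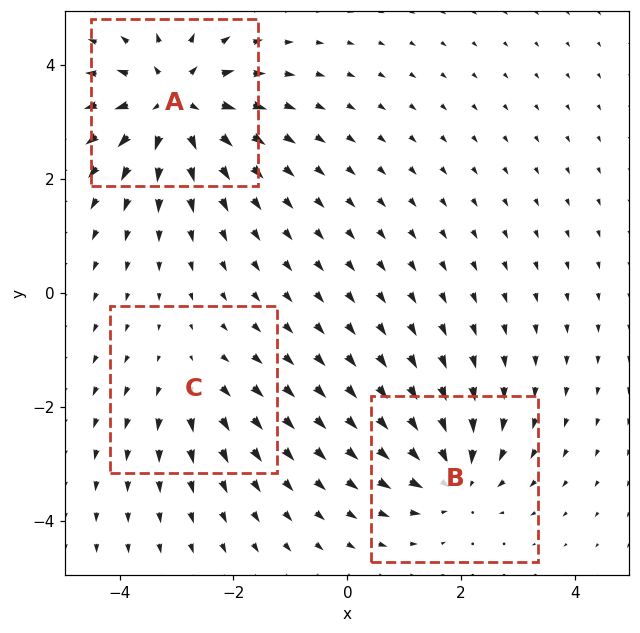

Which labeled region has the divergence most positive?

Divergence at each region's feature centre — A: about +6, B: about -4, C: about +2. Region A is most positive.

A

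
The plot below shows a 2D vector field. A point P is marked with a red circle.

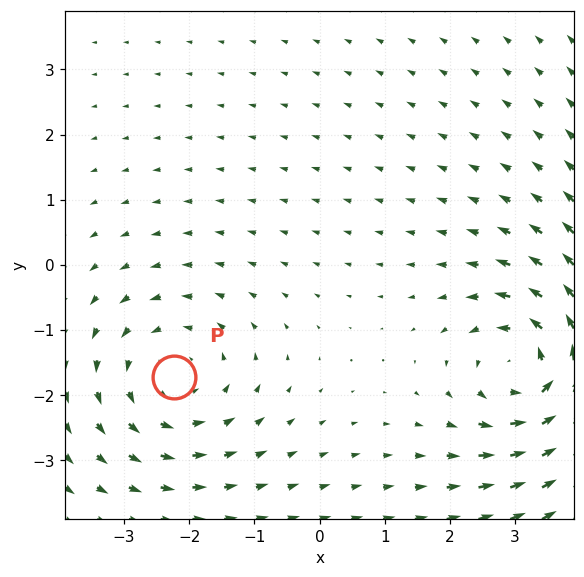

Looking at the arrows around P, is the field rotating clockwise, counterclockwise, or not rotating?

counterclockwise

Near P at (-2.2, -1.7) the arrows circulate counterclockwise. The curl (z-component) there is about +2; positive curl means counterclockwise rotation.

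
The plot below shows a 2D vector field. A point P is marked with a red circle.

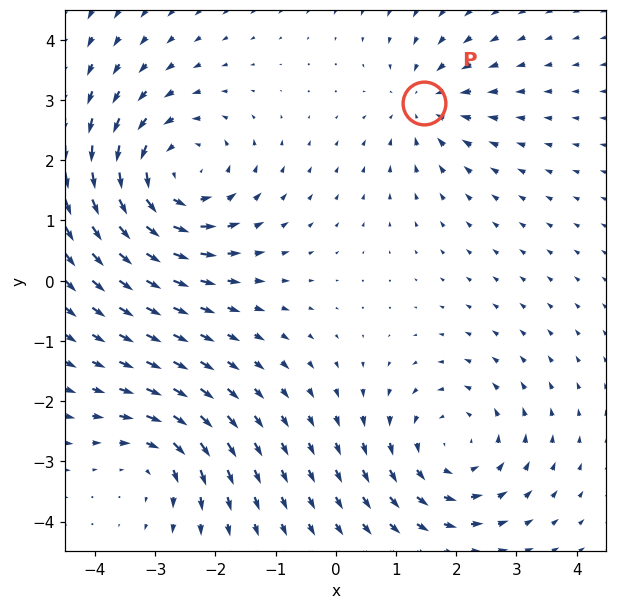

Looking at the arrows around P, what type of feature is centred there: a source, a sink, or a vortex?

sink

At P (1.5, 2.9) the arrows converge inward. Divergence about -3, curl ≈0 — negative divergence with near-zero curl is a sink.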